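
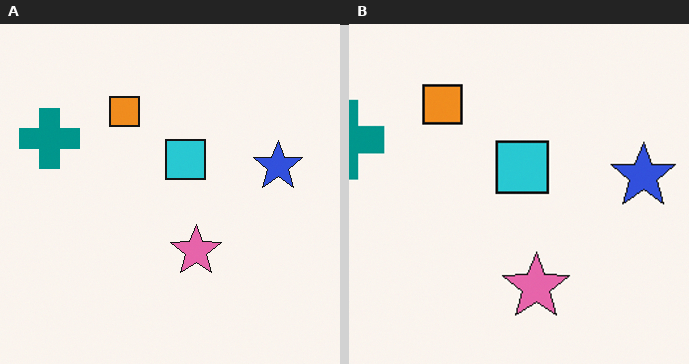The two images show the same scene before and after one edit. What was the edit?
The image was cropped to a modestly smaller region and rescaled.

The visible shapes are larger and the field of view is narrower; shapes near the original edges may be partly or wholly outside the frame — a crop-and-rescale.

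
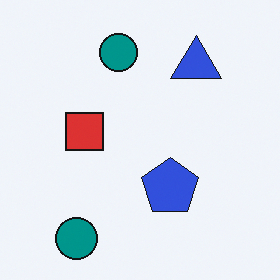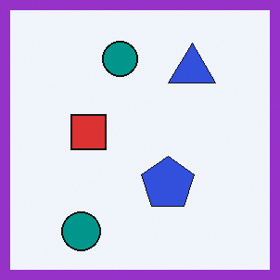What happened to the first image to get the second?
It was framed with a purple border.

A solid purple frame runs around the edge of the second image, with the content slightly shrunk inside it.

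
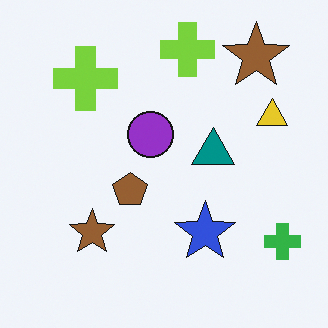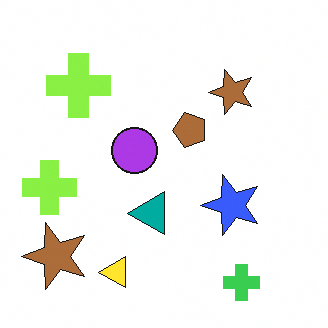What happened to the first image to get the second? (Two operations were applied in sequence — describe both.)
The second image is the first brightened a little, then transposed (reflected across the top-left ↔ bottom-right diagonal).

Every pixel — background and shapes alike — is uniformly brightened. Shapes have swapped their row and column positions — what was in the top-right is now in the bottom-left — a diagonal reflection.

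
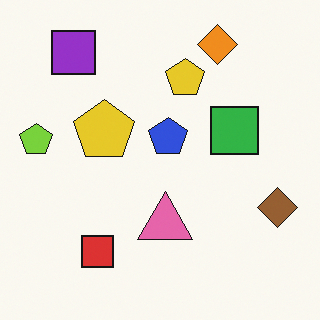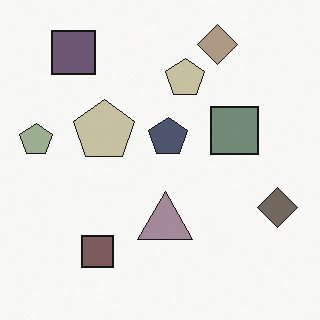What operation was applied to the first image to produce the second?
The second image is the first made much more muted (saturation change).

All colors are more muted and greyish — a global saturation change.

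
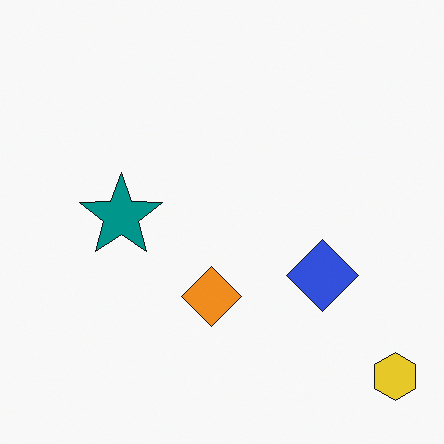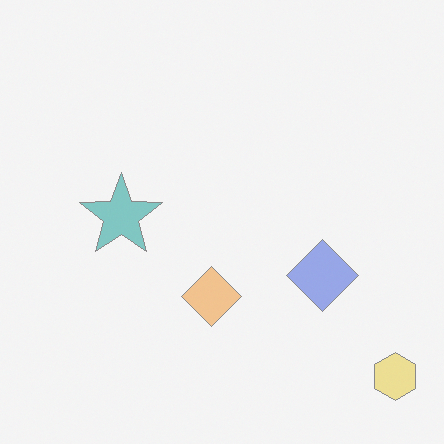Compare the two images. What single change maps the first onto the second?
This is the original image washed out (contrast reduced).

Tones are pushed toward mid-grey across the whole image — a global contrast change.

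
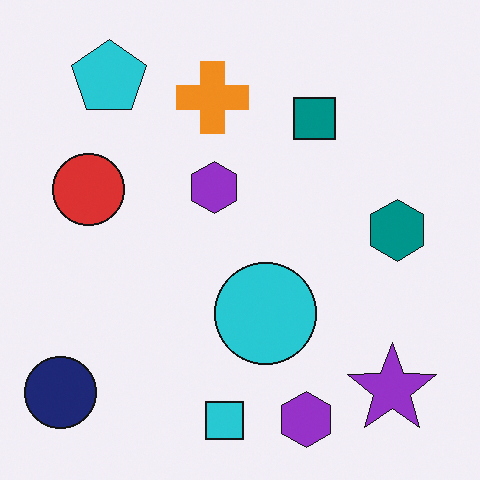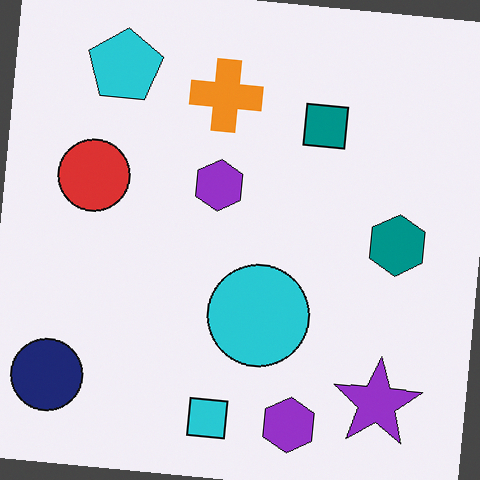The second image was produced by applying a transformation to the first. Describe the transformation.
The second image is the first rotated clockwise by a small amount.

Every shape is tilted by the same angle and the image corners show triangular fill wedges — a whole-image rotation by a non-right angle.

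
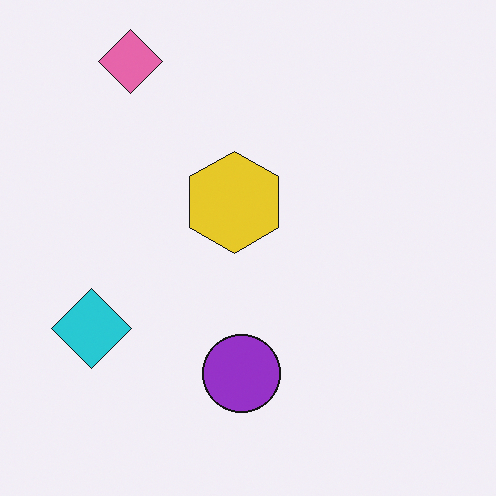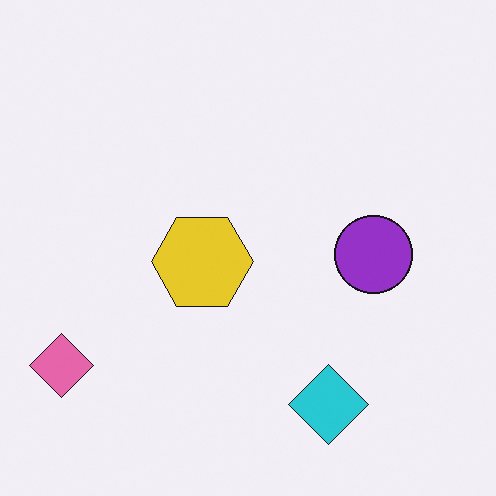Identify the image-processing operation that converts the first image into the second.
Rotated 90° counter-clockwise.

The pink diamond sits in the top-left of the first image and the bottom-left of the second — consistent with a whole-image 90° counter-clockwise rotation.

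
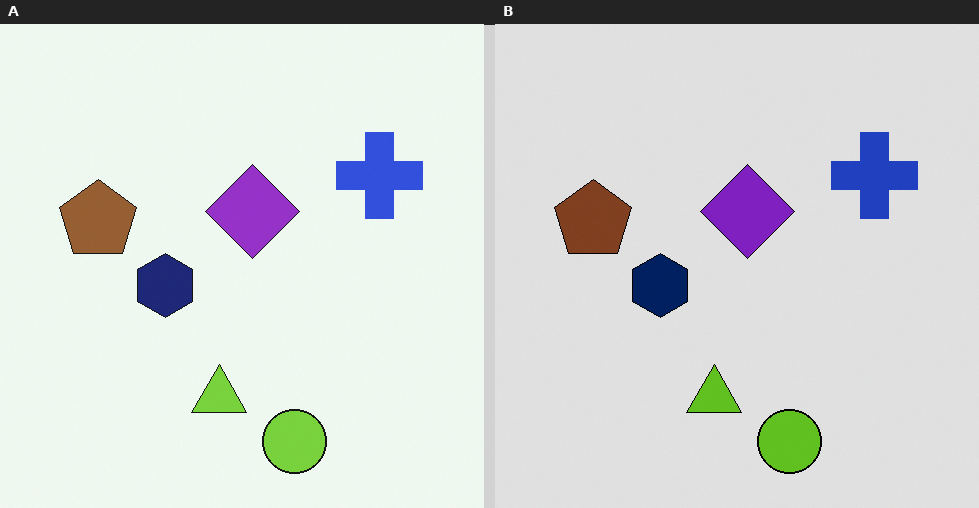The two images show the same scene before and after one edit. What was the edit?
It was moderately posterized.

Each flat color has snapped to a coarser quantized level — most visibly, the near-white background has dropped to a flat grey.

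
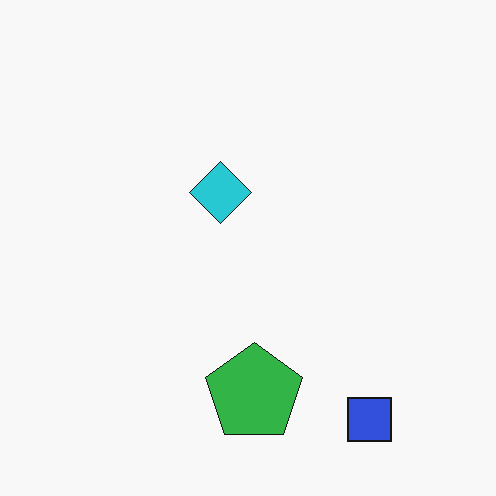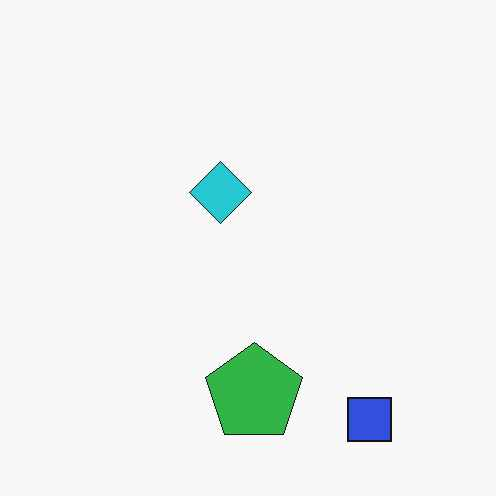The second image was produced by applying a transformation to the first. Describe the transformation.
It was given moderate JPEG compression.

Blocky 8×8 compression artifacts appear around shape edges and the flat background shows ringing — characteristic JPEG degradation.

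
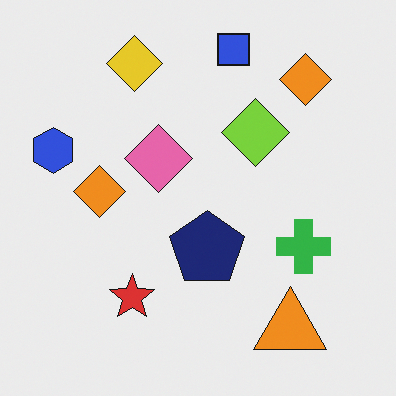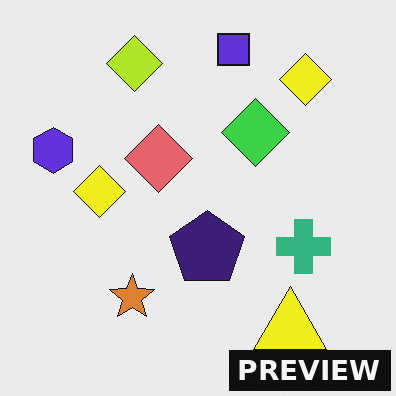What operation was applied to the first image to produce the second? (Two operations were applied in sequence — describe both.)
The transformation is: hue-shifted slightly, then watermarked with the text "PREVIEW" in the lower-right corner.

Every shape's color has rotated by the same amount around the hue wheel — a uniform hue shift. A dark label reading "PREVIEW" appears in the lower-right corner.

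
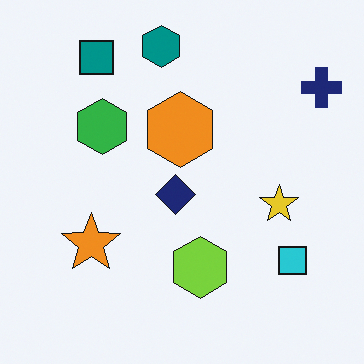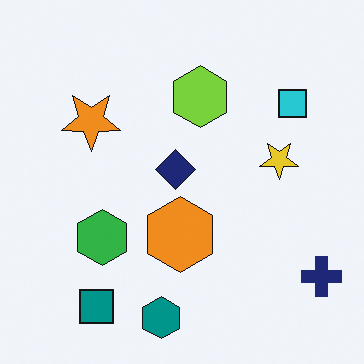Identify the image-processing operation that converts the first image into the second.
It was flipped vertically (top ↔ bottom).

The teal hexagon is in the top of the first image and the bottom of the second — shapes on opposite sides of the horizontal midline have swapped in a mirror flip.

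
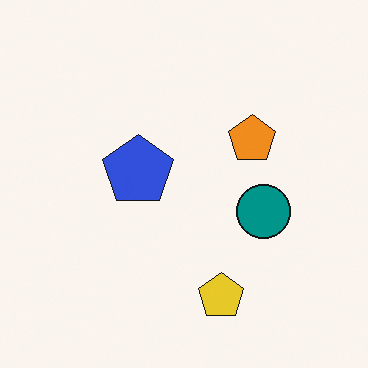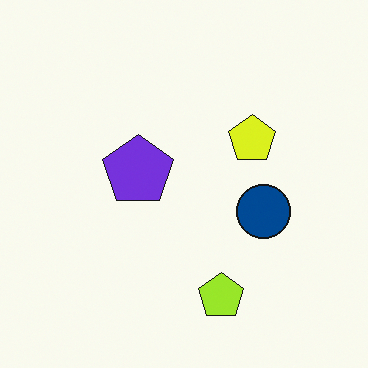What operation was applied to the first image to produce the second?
The transformation is: hue-shifted by a small amount.

Every shape's color has rotated by the same amount around the hue wheel — a uniform hue shift.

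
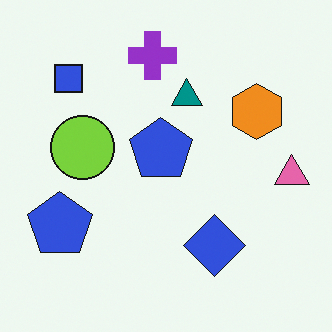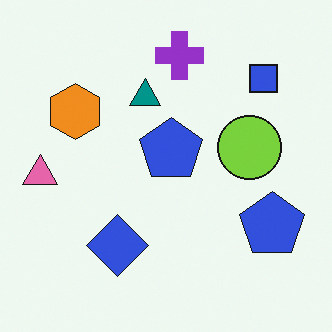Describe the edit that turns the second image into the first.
It was flipped horizontally (left ↔ right).

The pink triangle is in the left of the second image and the right of the first — shapes on opposite sides of the vertical midline have swapped in a mirror flip.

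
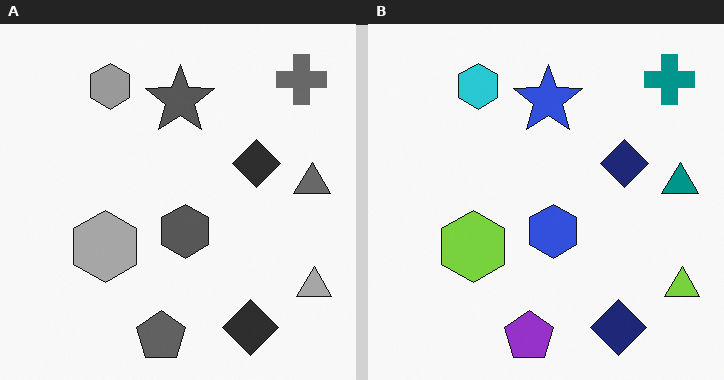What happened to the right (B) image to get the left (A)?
Converted to grayscale.

All color is removed — every shape is now a shade of grey.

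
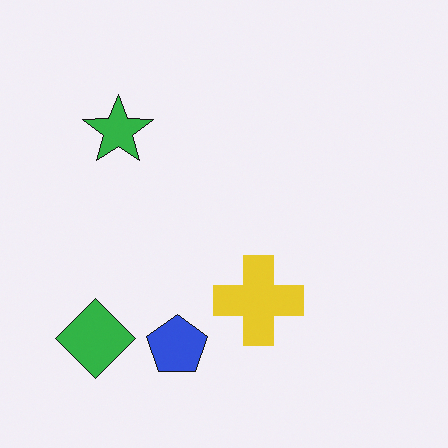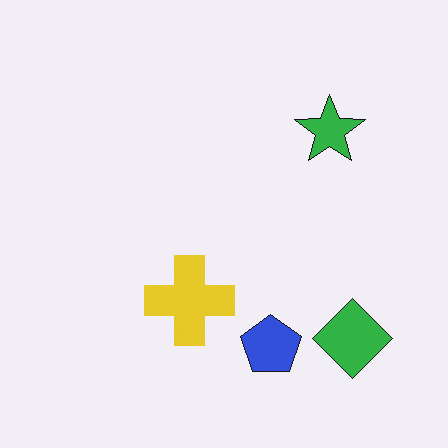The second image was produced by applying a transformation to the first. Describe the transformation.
The transformation is: flipped horizontally (left ↔ right).

The green diamond is in the bottom-left of the first image and the bottom-right of the second — shapes on opposite sides of the vertical midline have swapped in a mirror flip.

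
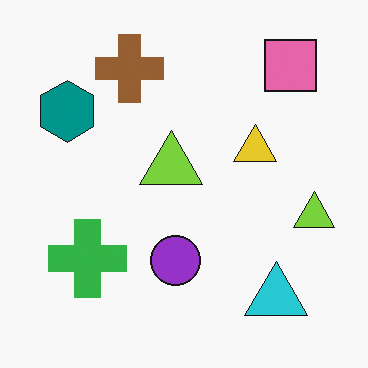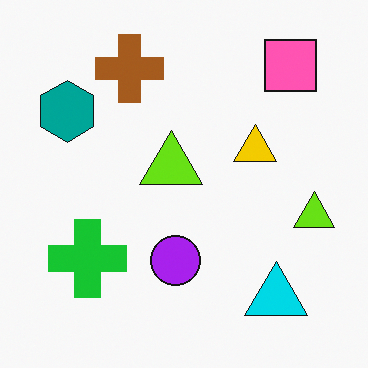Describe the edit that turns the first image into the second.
The image was slightly oversaturated.

All colors are more vivid — a global saturation change.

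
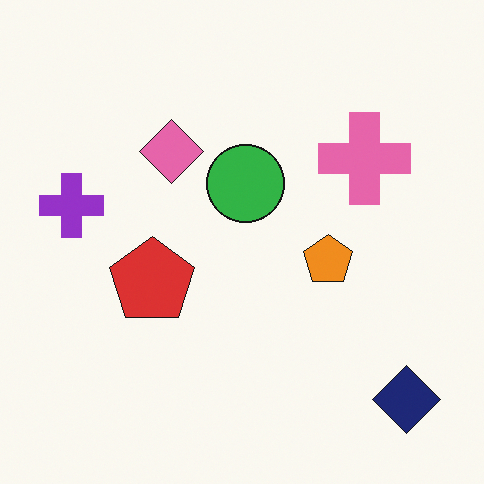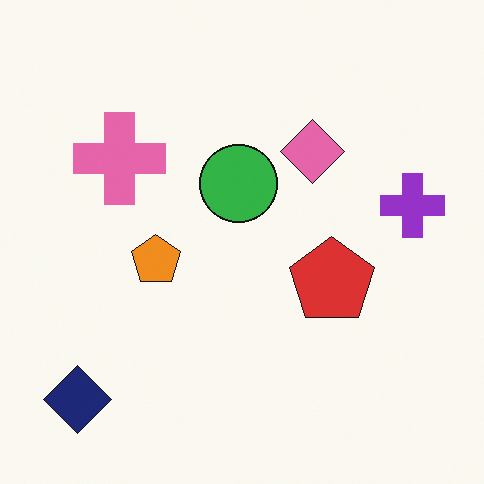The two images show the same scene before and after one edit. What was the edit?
The transformation is: flipped horizontally (left ↔ right).

The purple cross is in the left of the first image and the right of the second — shapes on opposite sides of the vertical midline have swapped in a mirror flip.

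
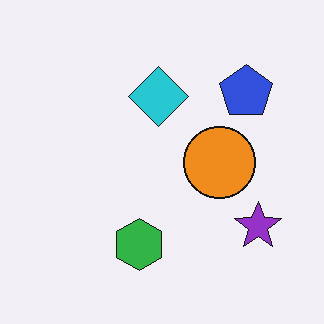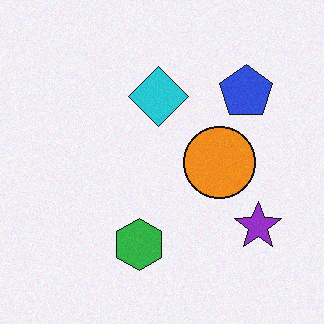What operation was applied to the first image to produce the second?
The second image is the first degraded with a light layer of grain.

Random speckle covers the whole image, including the flat background.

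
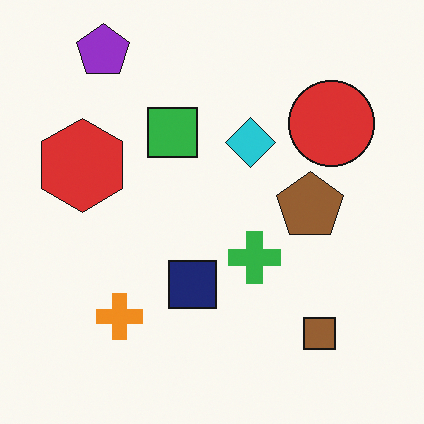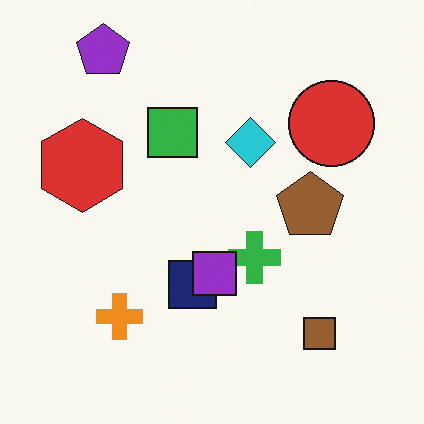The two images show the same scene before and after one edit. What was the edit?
The transformation is: overlaid with an additional purple square.

A purple square appears in the second image that is absent from the first.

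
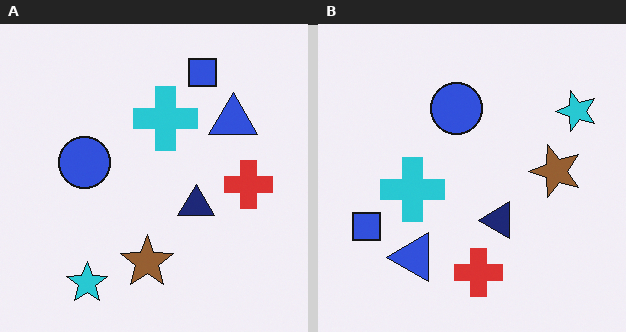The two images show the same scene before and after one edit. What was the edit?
The right (B) image is the left (A) transposed (reflected across the top-left ↔ bottom-right diagonal).

Shapes have swapped their row and column positions — what was in the top-right is now in the bottom-left — a diagonal reflection.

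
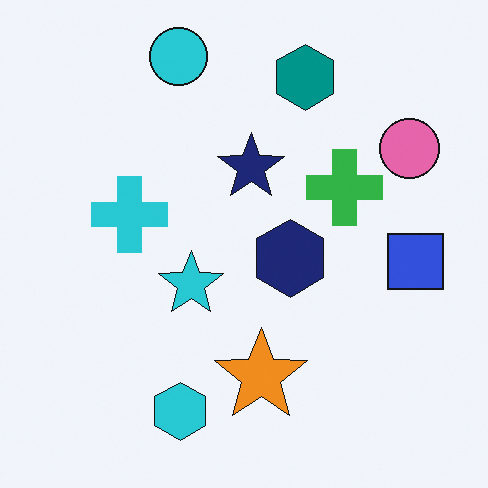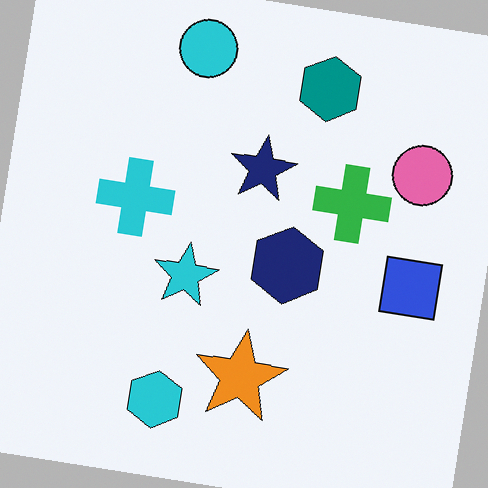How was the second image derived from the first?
The image was rotated clockwise by a few degrees.

Every shape is tilted by the same angle and the image corners show triangular fill wedges — a whole-image rotation by a non-right angle.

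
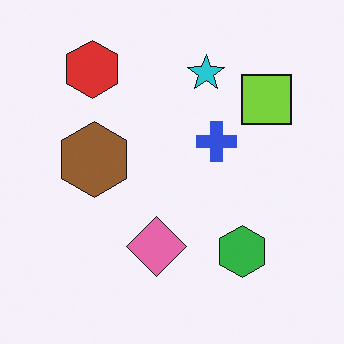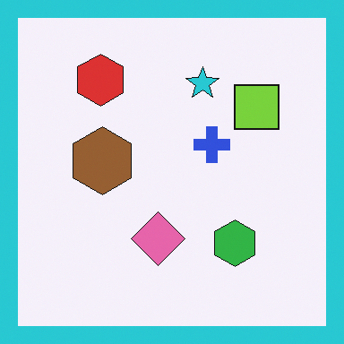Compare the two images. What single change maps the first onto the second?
It was framed with a cyan border.

A solid cyan frame runs around the edge of the second image, with the content slightly shrunk inside it.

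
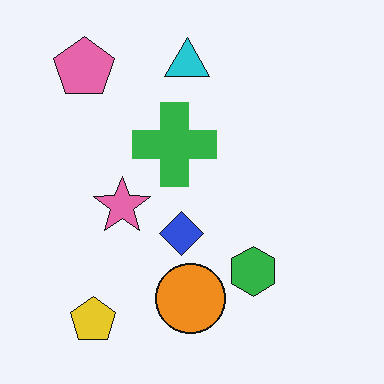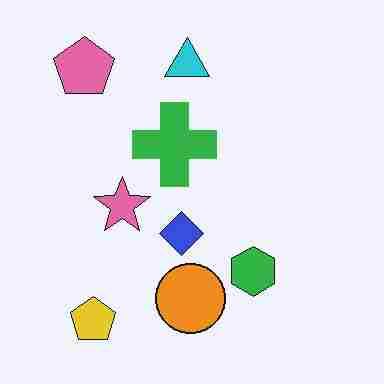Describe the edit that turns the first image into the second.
This is the original image degraded with heavy JPEG compression.

Blocky 8×8 compression artifacts appear around shape edges and the flat background shows ringing — characteristic JPEG degradation.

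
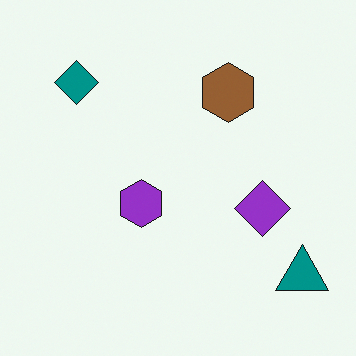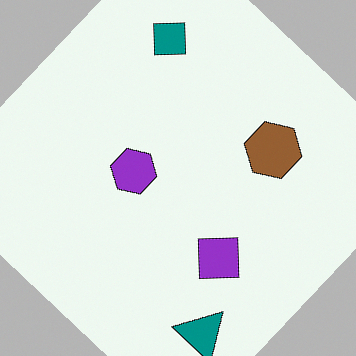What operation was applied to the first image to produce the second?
Rotated clockwise by a large amount — several tens of degrees.

Every shape is tilted by the same angle and the image corners show triangular fill wedges — a whole-image rotation by a non-right angle.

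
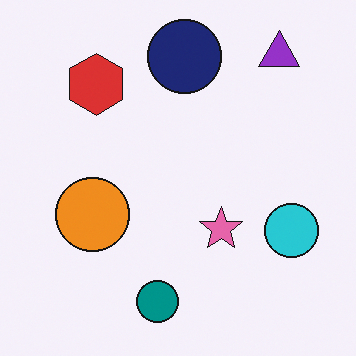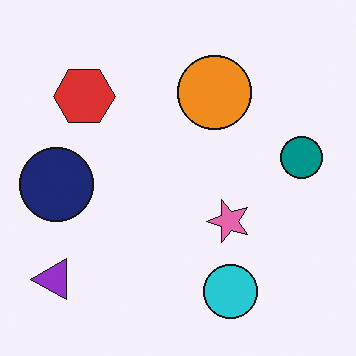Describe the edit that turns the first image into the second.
The second image is the first transposed (reflected across the top-left ↔ bottom-right diagonal).

Shapes have swapped their row and column positions — what was in the top-right is now in the bottom-left — a diagonal reflection.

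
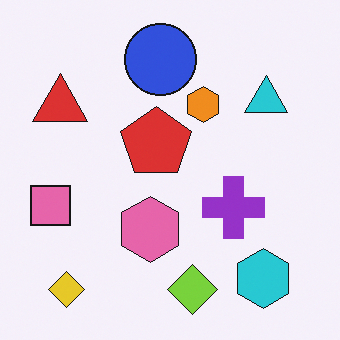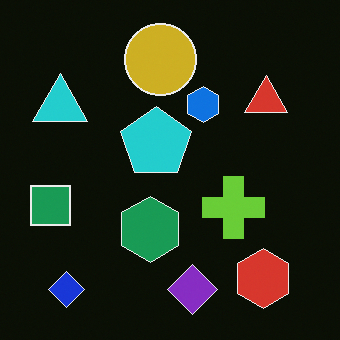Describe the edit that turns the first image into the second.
Color-inverted (negative).

The light background has become dark and every shape's color is its complement — a photographic negative.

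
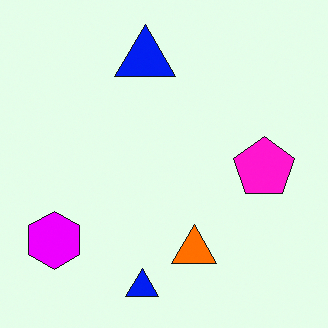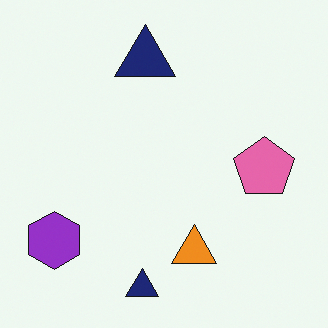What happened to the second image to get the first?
Made much more vivid (saturation change).

All colors are more vivid — a global saturation change.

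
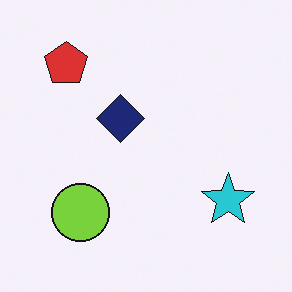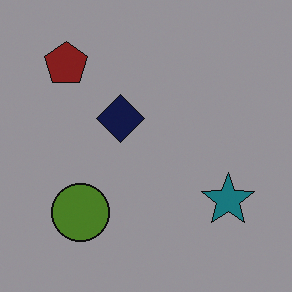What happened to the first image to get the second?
This is the original image noticeably darkened.

Every pixel — background and shapes alike — is uniformly darkened.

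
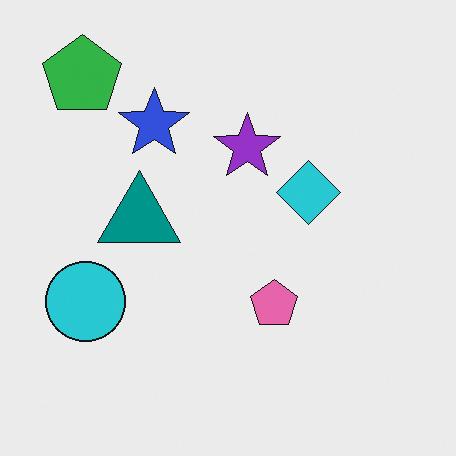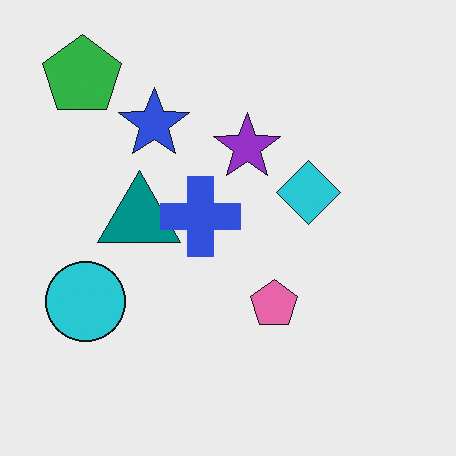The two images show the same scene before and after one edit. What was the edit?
It was overlaid with an additional blue cross.

A blue cross appears in the second image that is absent from the first.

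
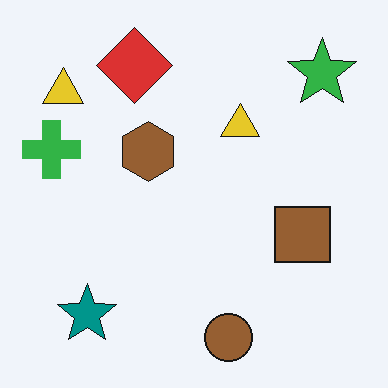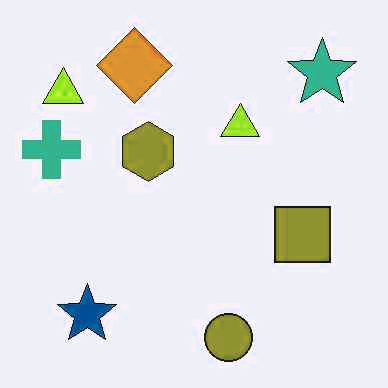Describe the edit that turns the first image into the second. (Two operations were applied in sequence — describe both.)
JPEG-compressed with visible artifacts, then hue-shifted by a small amount.

Blocky 8×8 compression artifacts appear around shape edges and the flat background shows ringing — characteristic JPEG degradation. Every shape's color has rotated by the same amount around the hue wheel — a uniform hue shift.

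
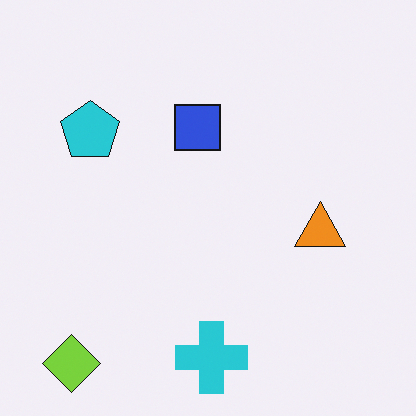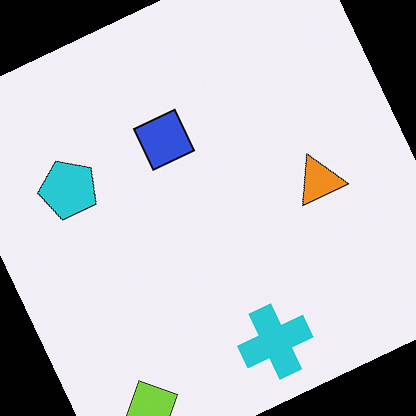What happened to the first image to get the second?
The transformation is: rotated counter-clockwise by a moderate amount.

Every shape is tilted by the same angle and the image corners show triangular fill wedges — a whole-image rotation by a non-right angle.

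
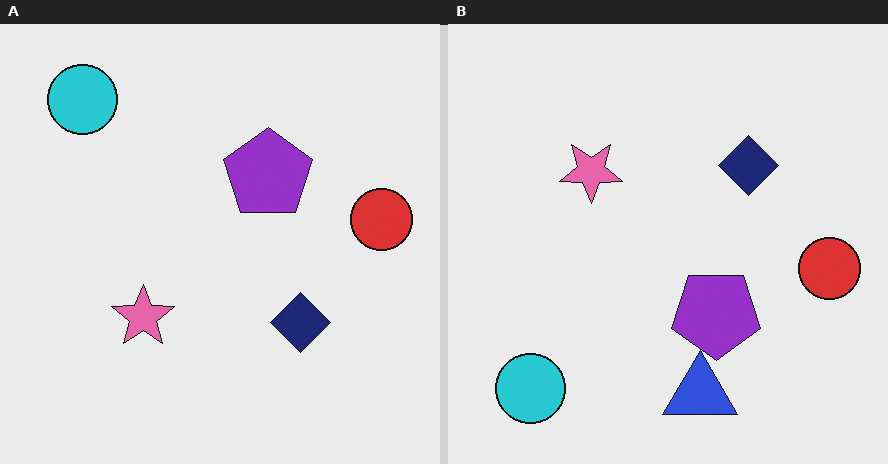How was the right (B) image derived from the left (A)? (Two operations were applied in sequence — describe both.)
It was flipped vertically (top ↔ bottom), then overlaid with an additional blue triangle.

The cyan circle is in the top-left of the left (A) image and the bottom-left of the right (B) — shapes on opposite sides of the horizontal midline have swapped in a mirror flip. A blue triangle appears in the right (B) image that is absent from the left (A).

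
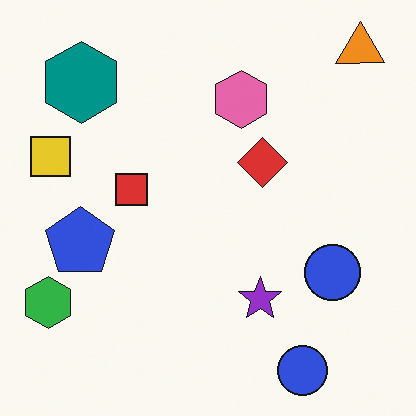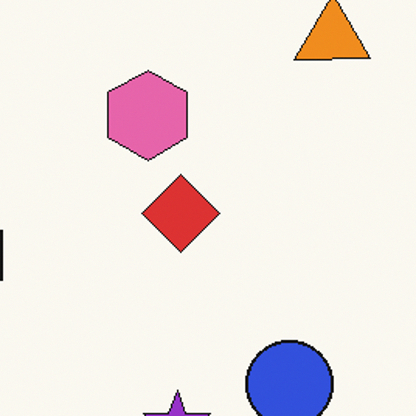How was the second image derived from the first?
The image was cropped slightly and scaled back up.

The visible shapes are larger and the field of view is narrower; shapes near the original edges may be partly or wholly outside the frame — a crop-and-rescale.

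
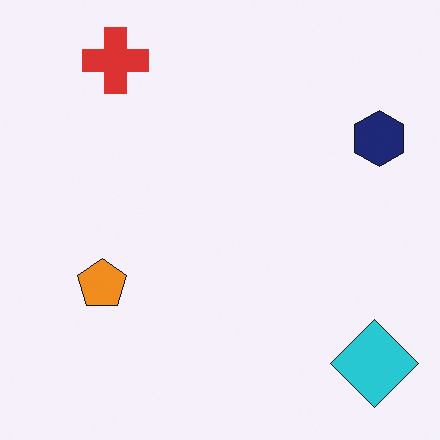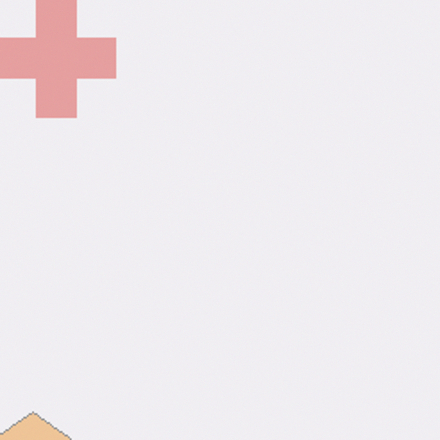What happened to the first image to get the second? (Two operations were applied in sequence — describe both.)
The image was cropped to a noticeably smaller region and rescaled, then given much lower contrast.

The visible shapes are larger and the field of view is narrower; shapes near the original edges may be partly or wholly outside the frame — a crop-and-rescale. Tones are pushed toward mid-grey across the whole image — a global contrast change.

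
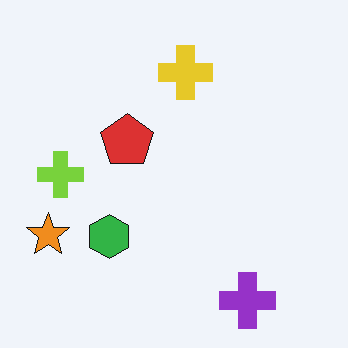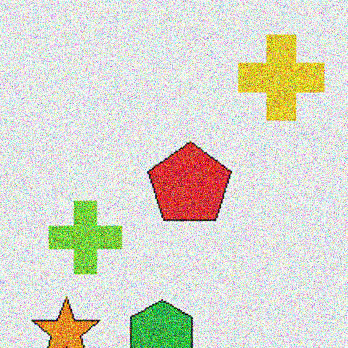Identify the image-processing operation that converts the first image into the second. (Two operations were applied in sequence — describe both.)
It was cropped slightly and scaled back up, then degraded with a thick layer of grain.

The visible shapes are larger and the field of view is narrower; shapes near the original edges may be partly or wholly outside the frame — a crop-and-rescale. Random speckle covers the whole image, including the flat background.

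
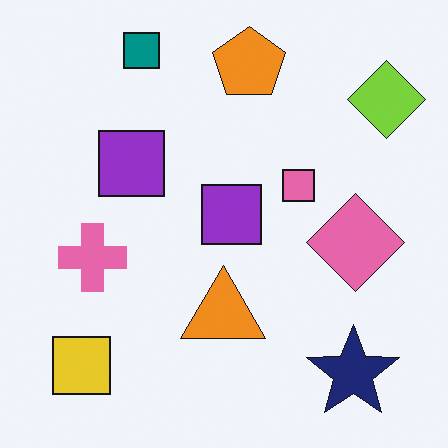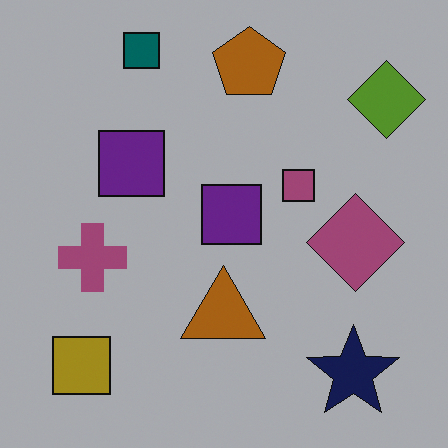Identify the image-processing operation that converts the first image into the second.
The image was noticeably darkened.

Every pixel — background and shapes alike — is uniformly darkened.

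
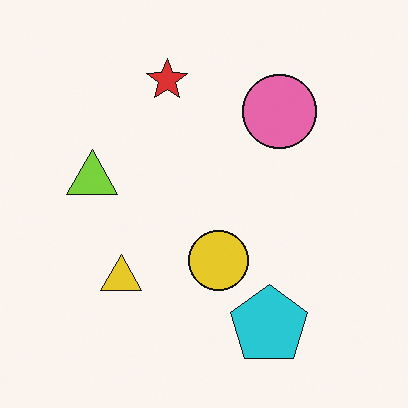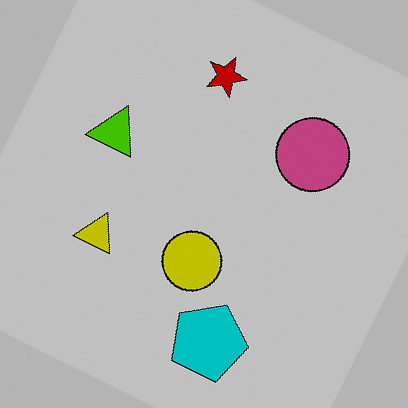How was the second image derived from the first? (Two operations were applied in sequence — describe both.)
This is the original image aggressively posterized, then rotated clockwise by a clearly visible amount.

Each flat color has snapped to a coarser quantized level — most visibly, the near-white background has dropped to a flat grey. Every shape is tilted by the same angle and the image corners show triangular fill wedges — a whole-image rotation by a non-right angle.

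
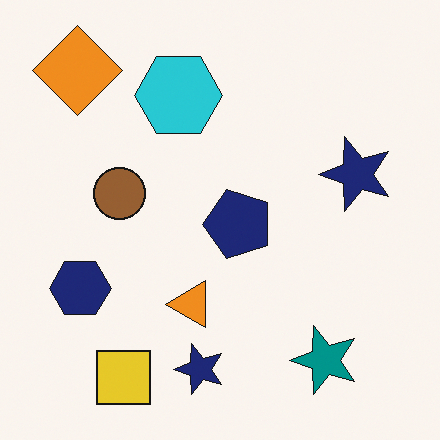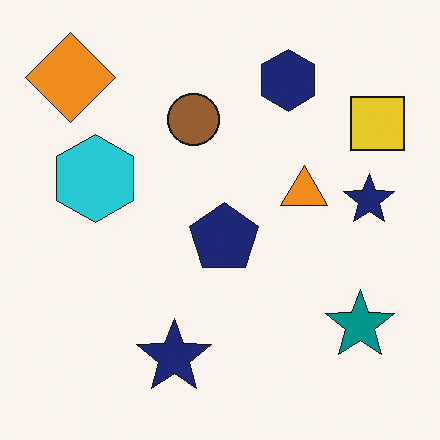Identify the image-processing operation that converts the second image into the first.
The first image is the second transposed (reflected across the top-left ↔ bottom-right diagonal).

Shapes have swapped their row and column positions — what was in the top-right is now in the bottom-left — a diagonal reflection.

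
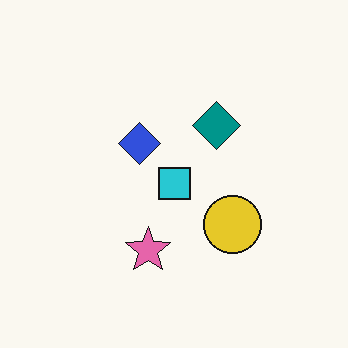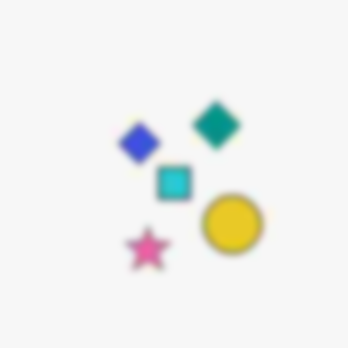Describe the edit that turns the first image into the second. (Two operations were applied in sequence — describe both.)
This is the original image heavily JPEG-compressed with obvious blocking artifacts, then noticeably gaussian-blurred.

Blocky 8×8 compression artifacts appear around shape edges and the flat background shows ringing — characteristic JPEG degradation. Shape edges and outlines are uniformly softened across the whole image.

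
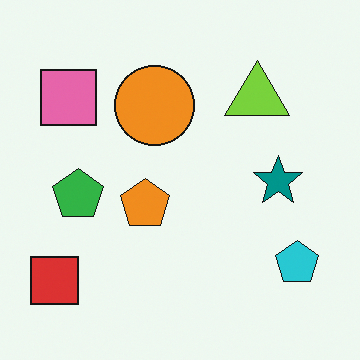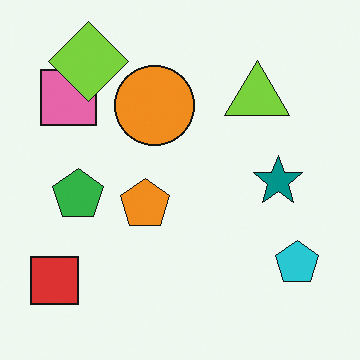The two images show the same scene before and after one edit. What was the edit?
It was overlaid with an additional lime diamond.

A lime diamond appears in the second image that is absent from the first.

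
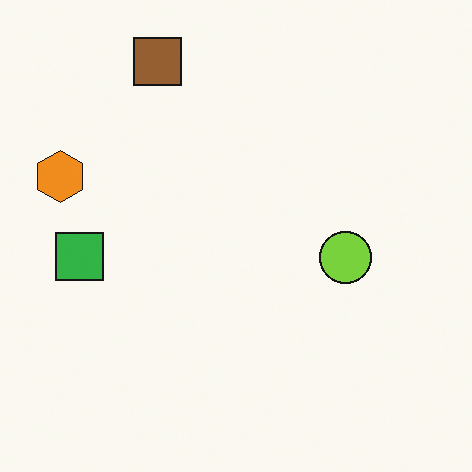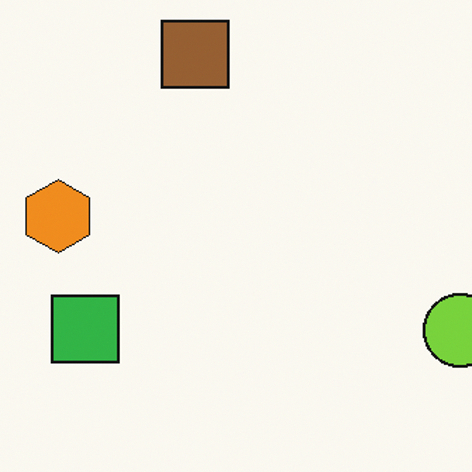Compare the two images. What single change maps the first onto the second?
This is the original image cropped to a modestly smaller region and rescaled.

The visible shapes are larger and the field of view is narrower; shapes near the original edges may be partly or wholly outside the frame — a crop-and-rescale.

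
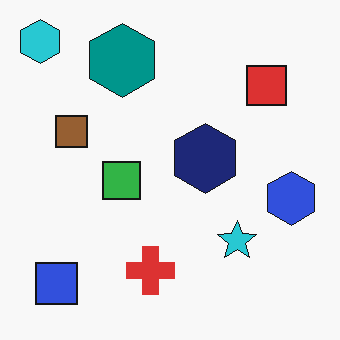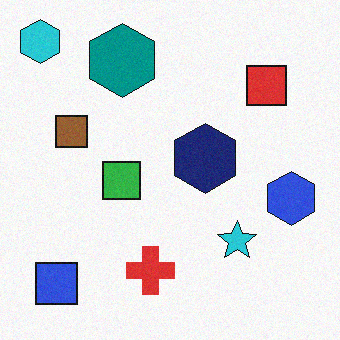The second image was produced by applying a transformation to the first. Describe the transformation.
The transformation is: degraded with light additive noise.

Random speckle covers the whole image, including the flat background.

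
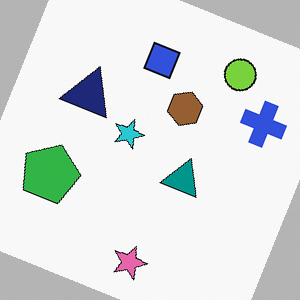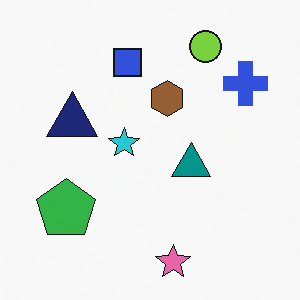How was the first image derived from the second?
The first image is the second rotated clockwise by a clearly visible amount.

Every shape is tilted by the same angle and the image corners show triangular fill wedges — a whole-image rotation by a non-right angle.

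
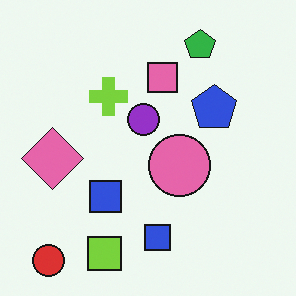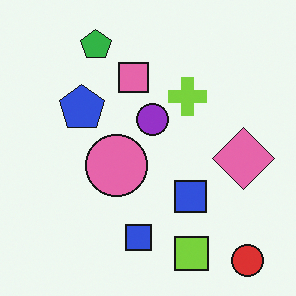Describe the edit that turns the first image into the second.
The second image is the first flipped horizontally (left ↔ right).

The red circle is in the bottom-left of the first image and the bottom-right of the second — shapes on opposite sides of the vertical midline have swapped in a mirror flip.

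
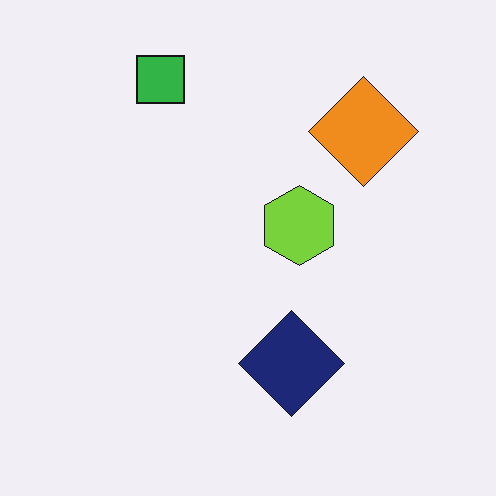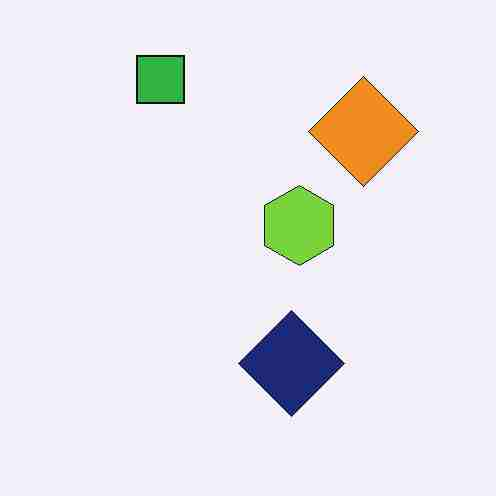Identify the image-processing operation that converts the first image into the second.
It was degraded with heavy JPEG compression.

Blocky 8×8 compression artifacts appear around shape edges and the flat background shows ringing — characteristic JPEG degradation.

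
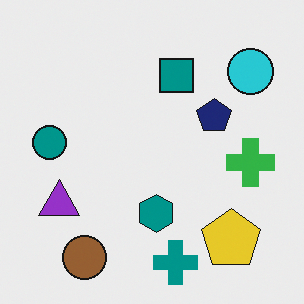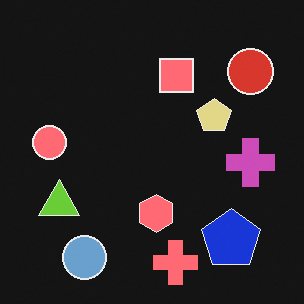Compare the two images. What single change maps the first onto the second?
Color-inverted (negative).

The light background has become dark and every shape's color is its complement — a photographic negative.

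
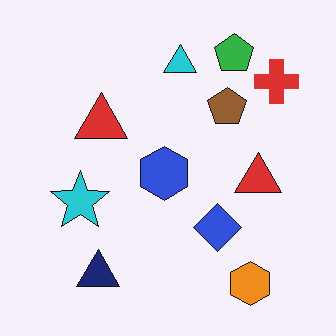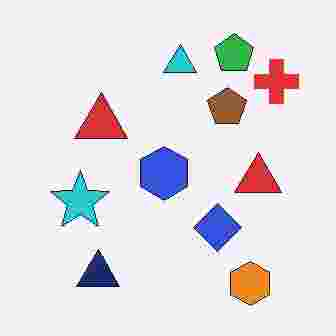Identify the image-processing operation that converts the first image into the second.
The image was heavily JPEG-compressed with obvious blocking artifacts.

Blocky 8×8 compression artifacts appear around shape edges and the flat background shows ringing — characteristic JPEG degradation.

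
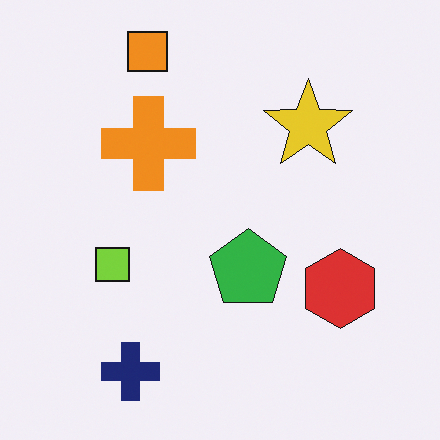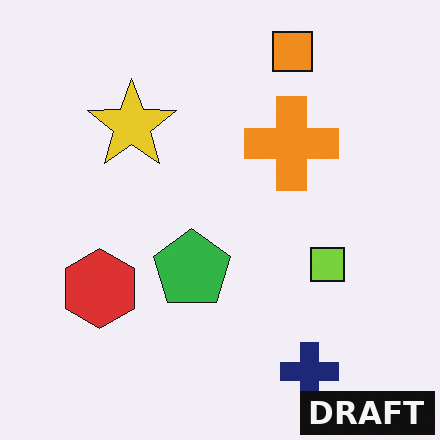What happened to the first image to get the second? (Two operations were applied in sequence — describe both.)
The second image is the first flipped horizontally (left ↔ right), then watermarked with the text "DRAFT" in the lower-right corner.

The red hexagon is in the right of the first image and the left of the second — shapes on opposite sides of the vertical midline have swapped in a mirror flip. A dark label reading "DRAFT" appears in the lower-right corner.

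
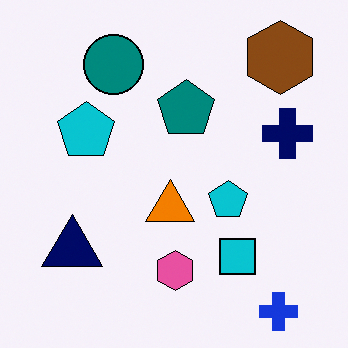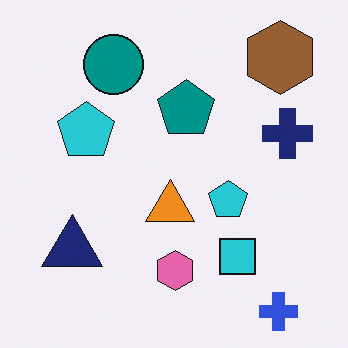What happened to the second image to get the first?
This is the original image given slightly increased contrast.

Tones are pushed away from mid-grey across the whole image — a global contrast change.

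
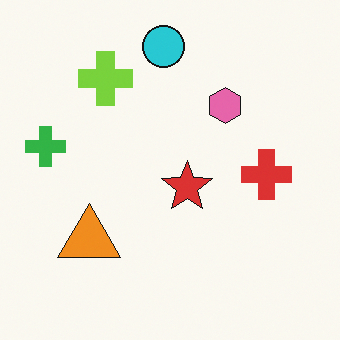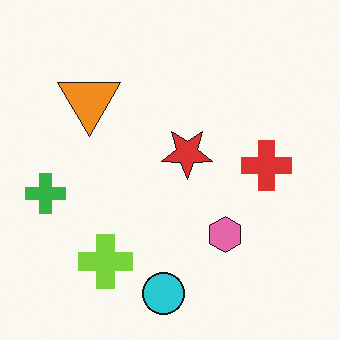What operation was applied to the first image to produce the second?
The transformation is: flipped vertically (top ↔ bottom).

The cyan circle is in the top of the first image and the bottom of the second — shapes on opposite sides of the horizontal midline have swapped in a mirror flip.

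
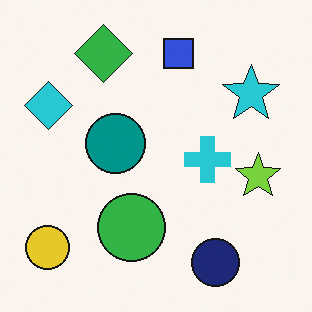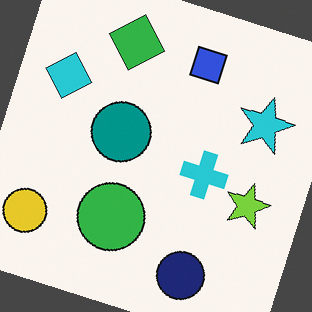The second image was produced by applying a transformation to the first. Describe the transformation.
It was rotated clockwise by a clearly visible amount.

Every shape is tilted by the same angle and the image corners show triangular fill wedges — a whole-image rotation by a non-right angle.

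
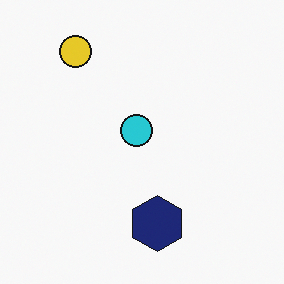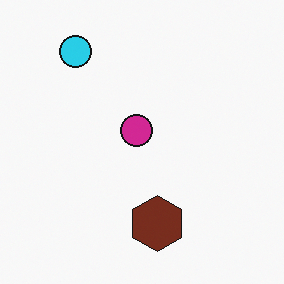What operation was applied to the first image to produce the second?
The second image is the first hue-shifted noticeably.

Every shape's color has rotated by the same amount around the hue wheel — a uniform hue shift.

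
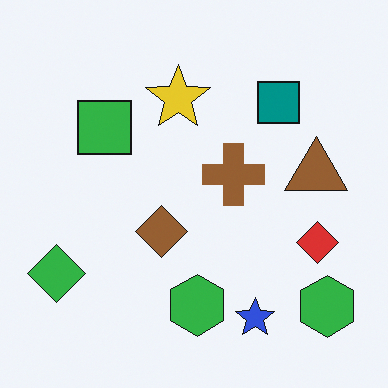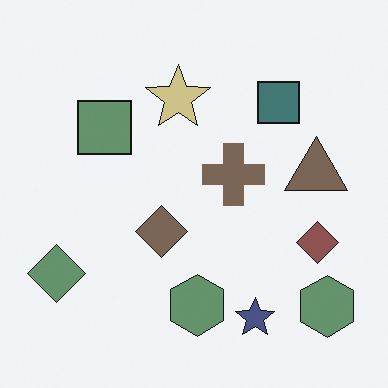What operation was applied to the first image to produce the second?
The transformation is: made much more muted (saturation change).

All colors are more muted and greyish — a global saturation change.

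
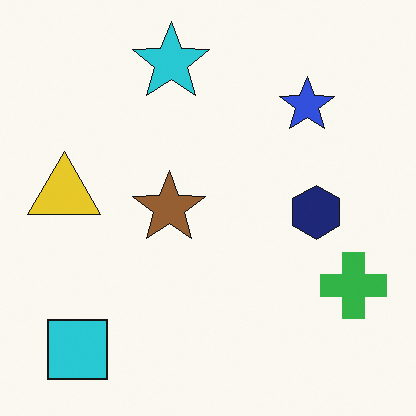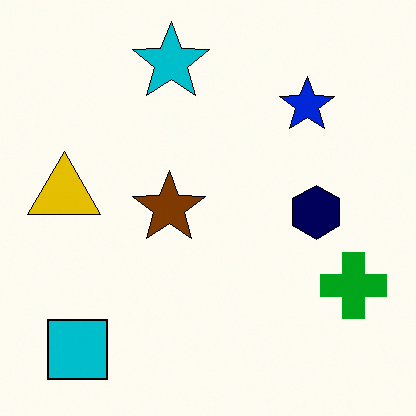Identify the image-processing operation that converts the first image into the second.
The second image is the first given slightly increased contrast.

Tones are pushed away from mid-grey across the whole image — a global contrast change.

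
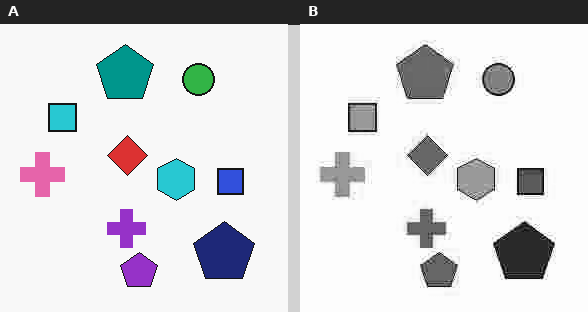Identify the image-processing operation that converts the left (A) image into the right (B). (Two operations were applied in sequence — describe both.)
It was heavily JPEG-compressed with obvious blocking artifacts, then converted to grayscale.

Blocky 8×8 compression artifacts appear around shape edges and the flat background shows ringing — characteristic JPEG degradation. All color is removed — every shape is now a shade of grey.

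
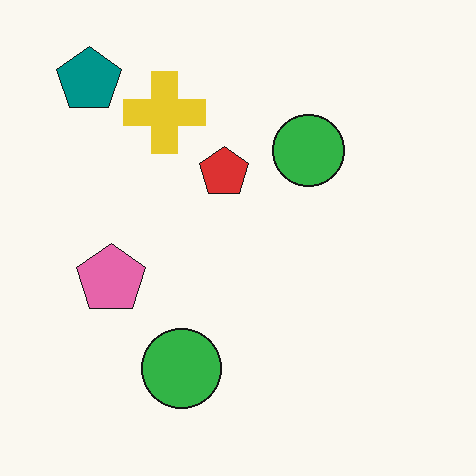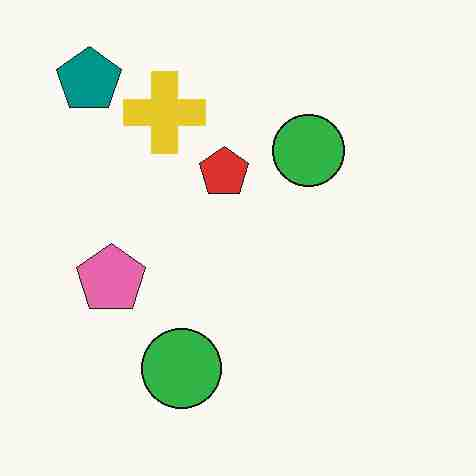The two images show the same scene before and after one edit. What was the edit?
The image was degraded with heavy JPEG compression.

Blocky 8×8 compression artifacts appear around shape edges and the flat background shows ringing — characteristic JPEG degradation.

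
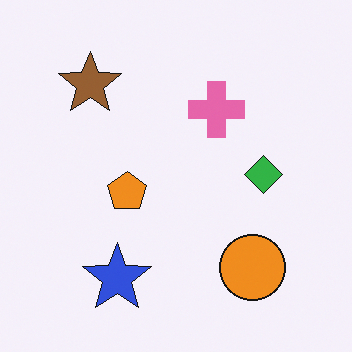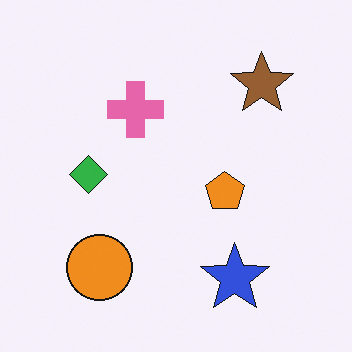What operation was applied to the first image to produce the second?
This is the original image flipped horizontally (left ↔ right).

The green diamond is in the right of the first image and the left of the second — shapes on opposite sides of the vertical midline have swapped in a mirror flip.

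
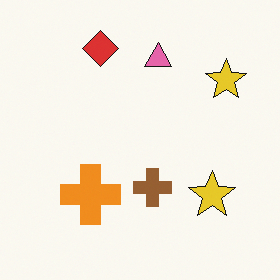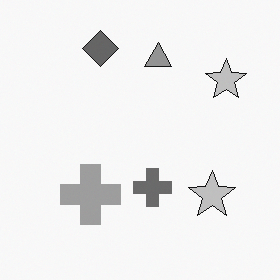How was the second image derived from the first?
The image was converted to grayscale.

All color is removed — every shape is now a shade of grey.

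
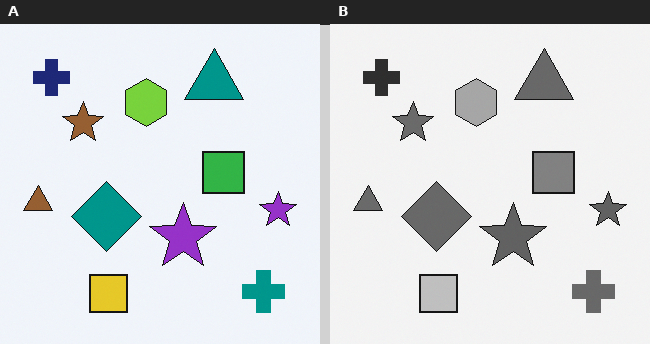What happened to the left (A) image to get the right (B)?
It was converted to grayscale.

All color is removed — every shape is now a shade of grey.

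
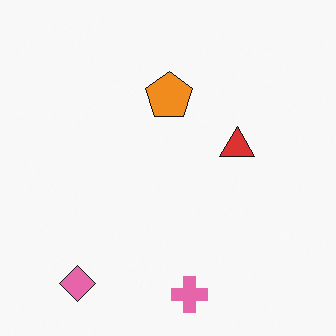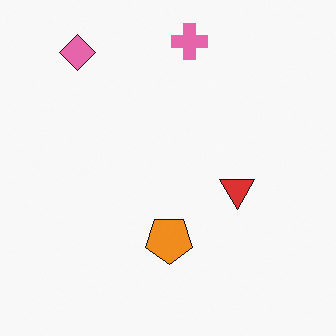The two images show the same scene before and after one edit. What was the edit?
The transformation is: flipped vertically (top ↔ bottom).

The pink cross is in the bottom of the first image and the top of the second — shapes on opposite sides of the horizontal midline have swapped in a mirror flip.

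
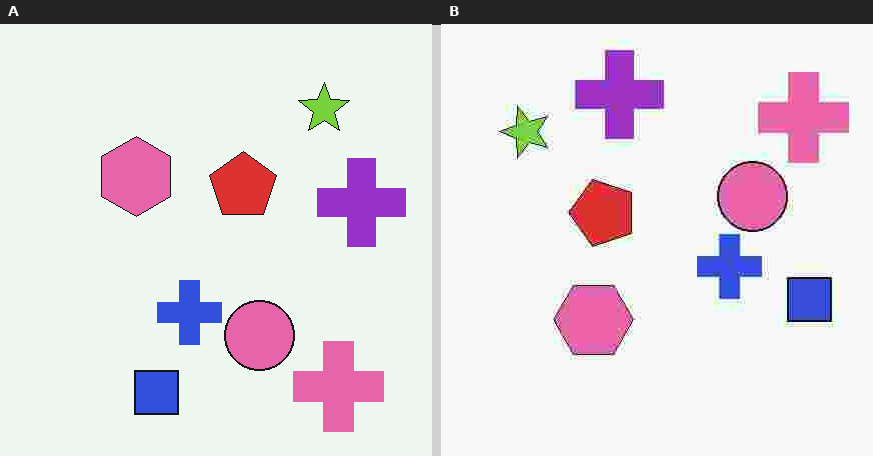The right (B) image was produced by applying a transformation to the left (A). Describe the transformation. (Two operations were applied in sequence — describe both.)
This is the original image rotated 90° counter-clockwise, then degraded with heavy JPEG compression.

The pink cross sits in the bottom-right of the left (A) image and the top-right of the right (B) — consistent with a whole-image 90° counter-clockwise rotation. Blocky 8×8 compression artifacts appear around shape edges and the flat background shows ringing — characteristic JPEG degradation.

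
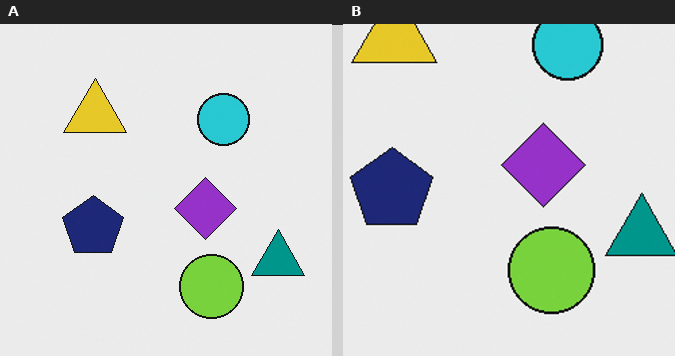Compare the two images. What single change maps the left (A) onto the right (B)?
The right (B) image is the left (A) cropped to a modestly smaller region and rescaled.

The visible shapes are larger and the field of view is narrower; shapes near the original edges may be partly or wholly outside the frame — a crop-and-rescale.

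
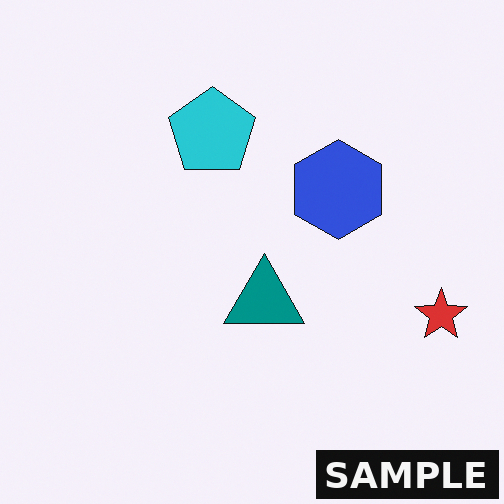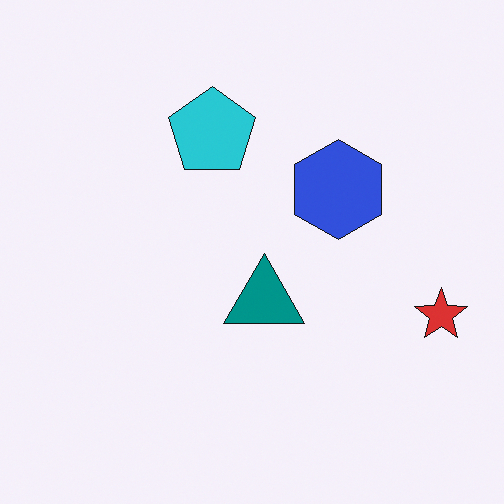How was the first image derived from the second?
The image was watermarked with the text "SAMPLE" in the lower-right corner.

A dark label reading "SAMPLE" appears in the lower-right corner.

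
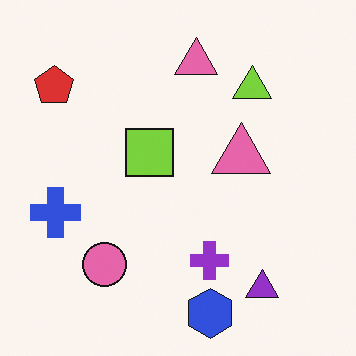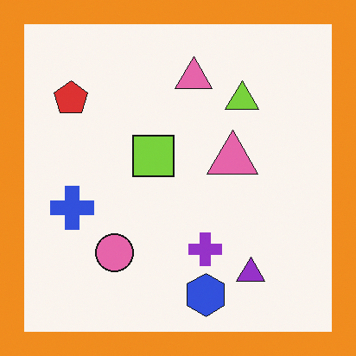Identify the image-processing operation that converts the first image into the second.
The image was framed with a orange border.

A solid orange frame runs around the edge of the second image, with the content slightly shrunk inside it.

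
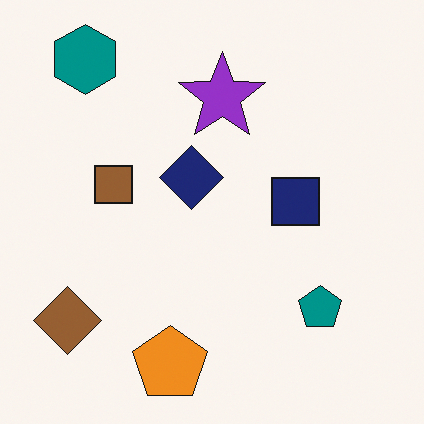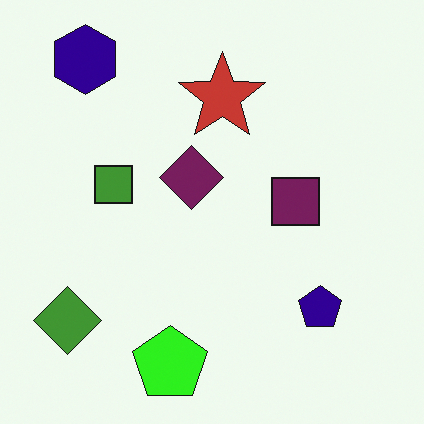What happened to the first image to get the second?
The second image is the first hue-shifted through roughly a third of the color wheel.

Every shape's color has rotated by the same amount around the hue wheel — a uniform hue shift.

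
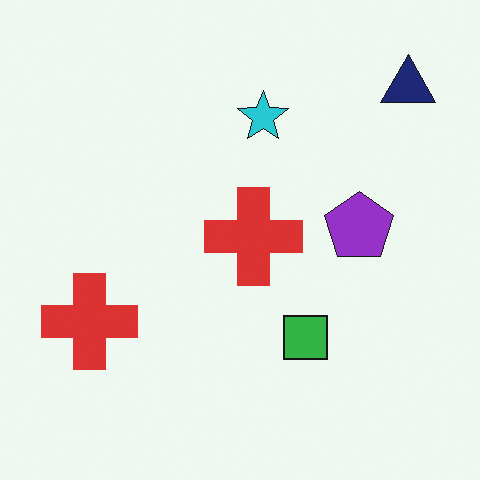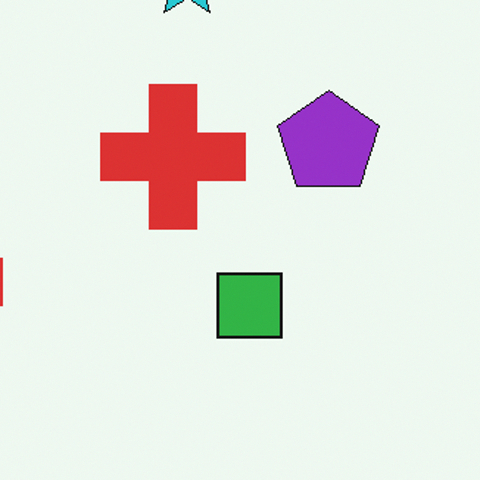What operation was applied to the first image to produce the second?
The second image is the first cropped slightly and scaled back up.

The visible shapes are larger and the field of view is narrower; shapes near the original edges may be partly or wholly outside the frame — a crop-and-rescale.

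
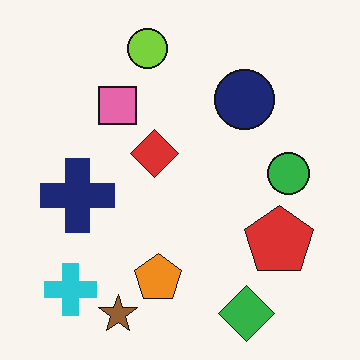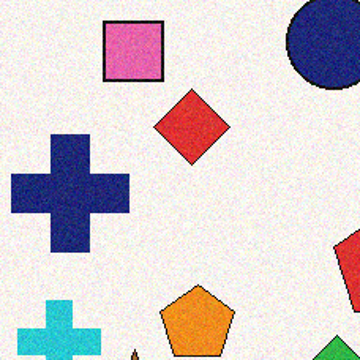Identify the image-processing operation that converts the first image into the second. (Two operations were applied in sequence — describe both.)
Degraded with light additive noise, then cropped slightly and scaled back up.

Random speckle covers the whole image, including the flat background. The visible shapes are larger and the field of view is narrower; shapes near the original edges may be partly or wholly outside the frame — a crop-and-rescale.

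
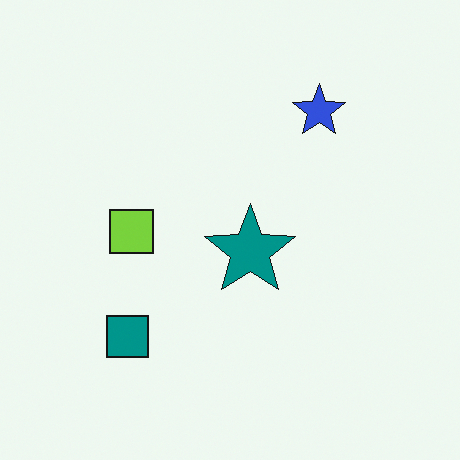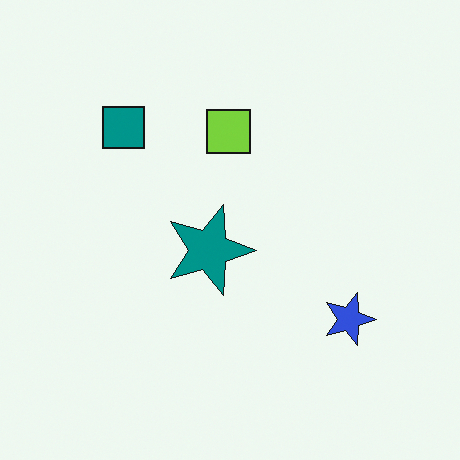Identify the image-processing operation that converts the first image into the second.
Rotated 90° clockwise.

The blue star sits in the top-right of the first image and the bottom-right of the second — consistent with a whole-image 90° clockwise rotation.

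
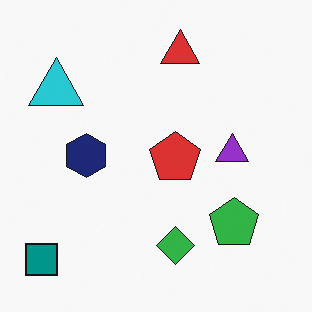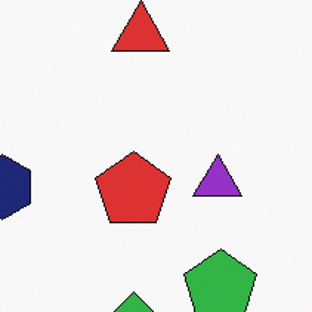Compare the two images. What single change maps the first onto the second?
Cropped to a modestly smaller region and rescaled.

The visible shapes are larger and the field of view is narrower; shapes near the original edges may be partly or wholly outside the frame — a crop-and-rescale.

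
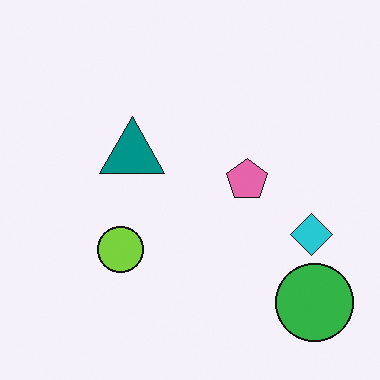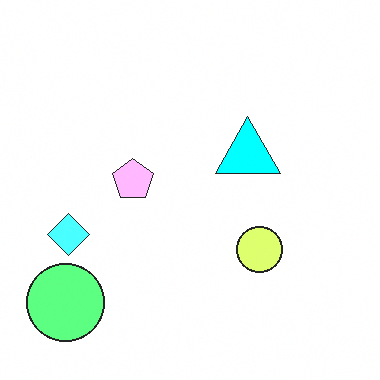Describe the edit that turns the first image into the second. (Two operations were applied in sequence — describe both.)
This is the original image substantially brightened, then flipped horizontally (left ↔ right).

Every pixel — background and shapes alike — is uniformly brightened. The green circle is in the bottom-right of the first image and the bottom-left of the second — shapes on opposite sides of the vertical midline have swapped in a mirror flip.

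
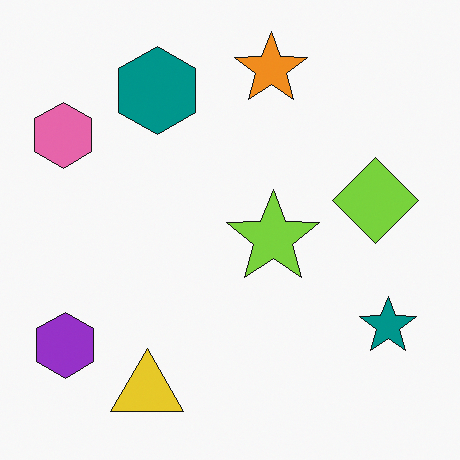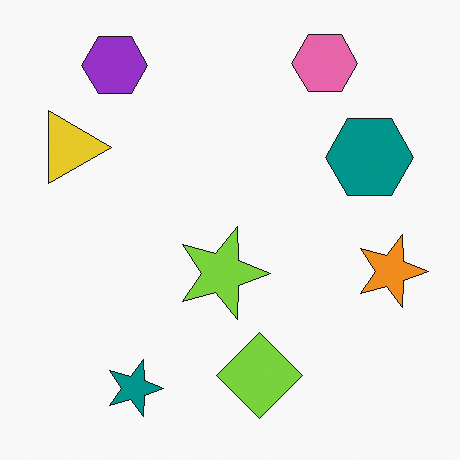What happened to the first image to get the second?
The image was rotated 90° clockwise.

The purple hexagon sits in the bottom-left of the first image and the top-left of the second — consistent with a whole-image 90° clockwise rotation.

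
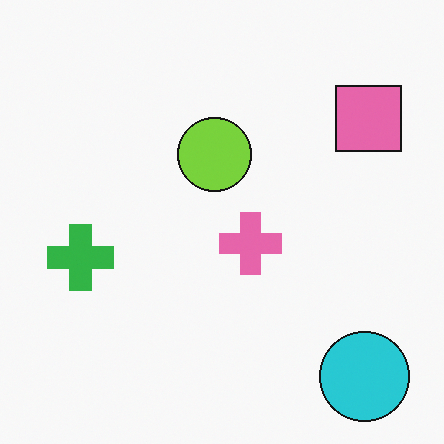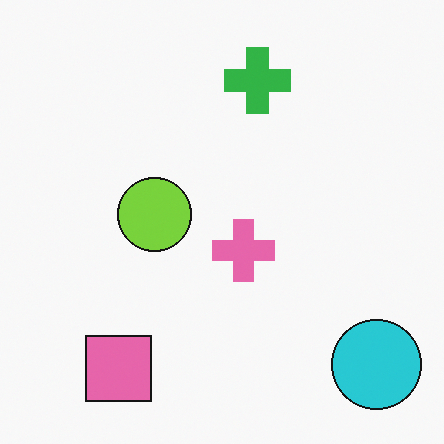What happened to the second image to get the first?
Transposed (reflected across the top-left ↔ bottom-right diagonal).

Shapes have swapped their row and column positions — what was in the top-right is now in the bottom-left — a diagonal reflection.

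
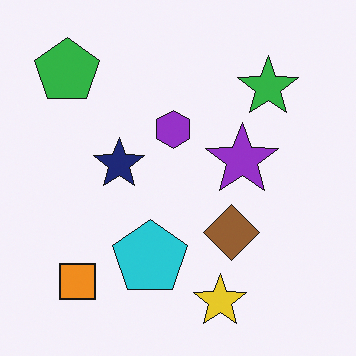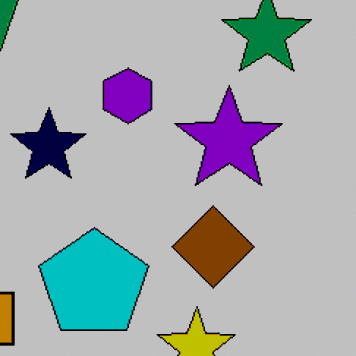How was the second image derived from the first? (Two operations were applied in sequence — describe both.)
Cropped to a modestly smaller region and rescaled, then aggressively posterized.

The visible shapes are larger and the field of view is narrower; shapes near the original edges may be partly or wholly outside the frame — a crop-and-rescale. Each flat color has snapped to a coarser quantized level — most visibly, the near-white background has dropped to a flat grey.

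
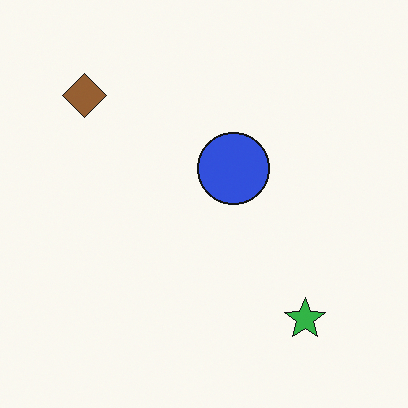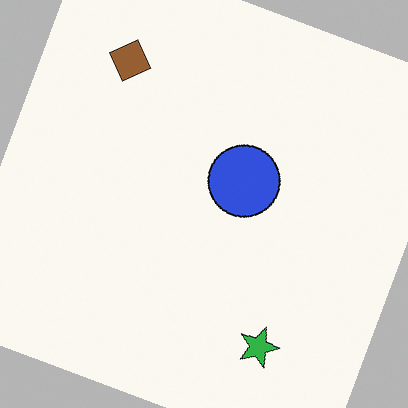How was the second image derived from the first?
Rotated clockwise by a clearly visible amount.

Every shape is tilted by the same angle and the image corners show triangular fill wedges — a whole-image rotation by a non-right angle.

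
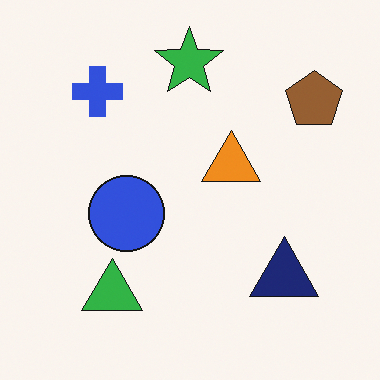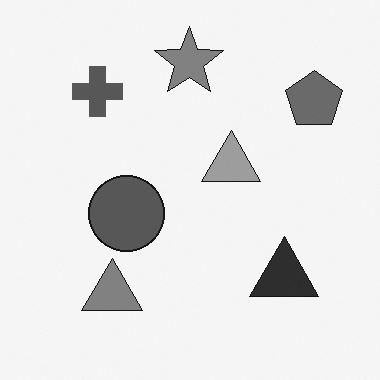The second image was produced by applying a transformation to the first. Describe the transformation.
This is the original image converted to grayscale.

All color is removed — every shape is now a shade of grey.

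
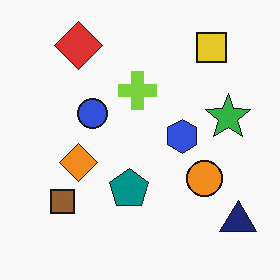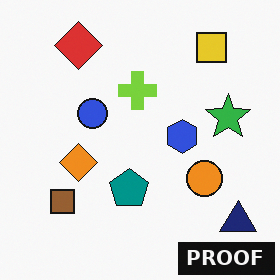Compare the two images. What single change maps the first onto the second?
This is the original image watermarked with the text "PROOF" in the lower-right corner.

A dark label reading "PROOF" appears in the lower-right corner.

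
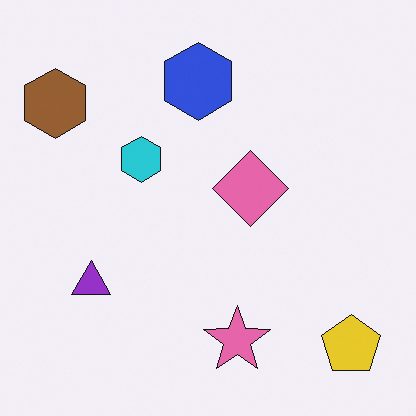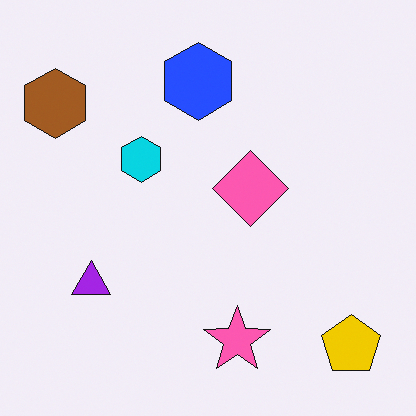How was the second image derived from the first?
It was slightly oversaturated.

All colors are more vivid — a global saturation change.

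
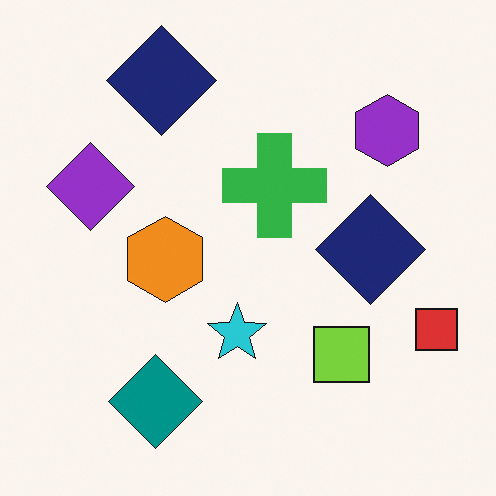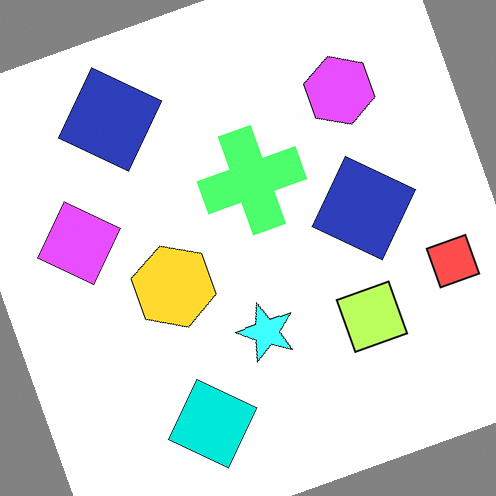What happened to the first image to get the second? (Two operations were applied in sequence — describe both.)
The second image is the first brightened a lot, then rotated counter-clockwise by a clearly visible amount.

Every pixel — background and shapes alike — is uniformly brightened. Every shape is tilted by the same angle and the image corners show triangular fill wedges — a whole-image rotation by a non-right angle.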